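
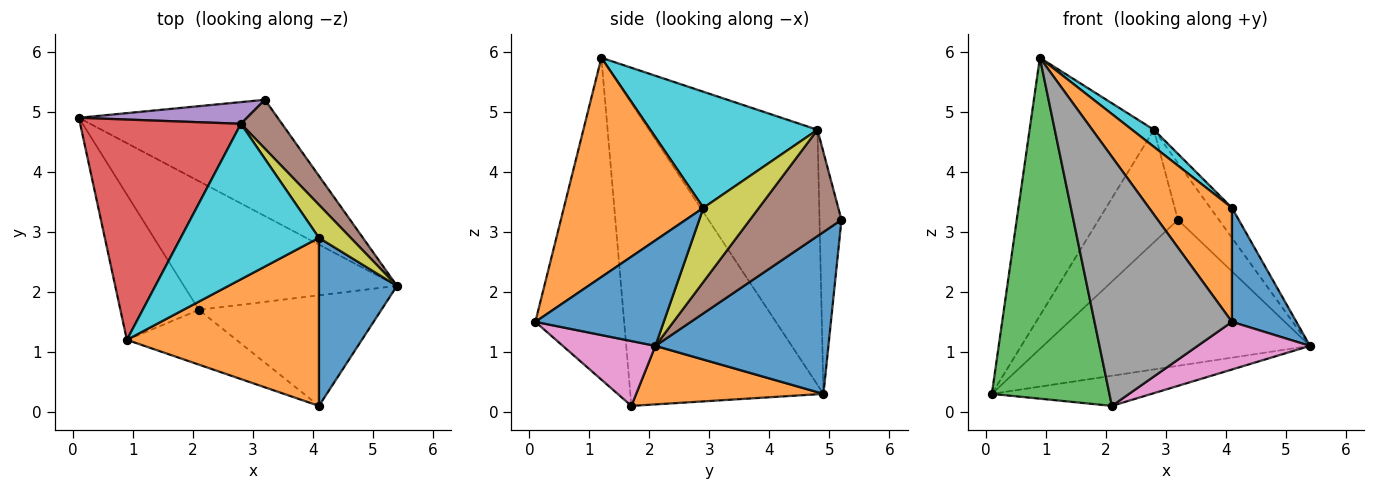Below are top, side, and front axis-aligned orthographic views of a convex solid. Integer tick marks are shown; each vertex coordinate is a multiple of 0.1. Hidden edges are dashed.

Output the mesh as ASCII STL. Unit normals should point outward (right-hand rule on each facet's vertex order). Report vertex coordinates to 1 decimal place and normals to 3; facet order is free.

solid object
 facet normal 0.452 0.698 -0.556
  outer loop
   vertex 3.2 5.2 3.2
   vertex 5.4 2.1 1.1
   vertex 0.1 4.9 0.3
  endloop
 endfacet
 facet normal 0.258 0.220 -0.941
  outer loop
   vertex 2.1 1.7 0.1
   vertex 0.1 4.9 0.3
   vertex 5.4 2.1 1.1
  endloop
 endfacet
 facet normal -0.834 -0.508 -0.216
  outer loop
   vertex 2.1 1.7 0.1
   vertex 0.9 1.2 5.9
   vertex 0.1 4.9 0.3
  endloop
 endfacet
 facet normal -0.718 0.530 0.452
  outer loop
   vertex 2.8 4.8 4.7
   vertex 0.1 4.9 0.3
   vertex 0.9 1.2 5.9
  endloop
 endfacet
 facet normal -0.263 0.947 0.183
  outer loop
   vertex 2.8 4.8 4.7
   vertex 3.2 5.2 3.2
   vertex 0.1 4.9 0.3
  endloop
 endfacet
 facet normal 0.861 0.386 0.332
  outer loop
   vertex 2.8 4.8 4.7
   vertex 5.4 2.1 1.1
   vertex 3.2 5.2 3.2
  endloop
 endfacet
 facet normal 0.310 -0.376 -0.873
  outer loop
   vertex 4.1 0.1 1.5
   vertex 2.1 1.7 0.1
   vertex 5.4 2.1 1.1
  endloop
 endfacet
 facet normal -0.534 -0.826 -0.182
  outer loop
   vertex 4.1 0.1 1.5
   vertex 0.9 1.2 5.9
   vertex 2.1 1.7 0.1
  endloop
 endfacet
 facet normal 0.865 0.338 0.371
  outer loop
   vertex 4.1 2.9 3.4
   vertex 5.4 2.1 1.1
   vertex 2.8 4.8 4.7
  endloop
 endfacet
 facet normal 0.641 -0.084 0.763
  outer loop
   vertex 4.1 2.9 3.4
   vertex 2.8 4.8 4.7
   vertex 0.9 1.2 5.9
  endloop
 endfacet
 facet normal 0.745 -0.374 0.552
  outer loop
   vertex 4.1 2.9 3.4
   vertex 4.1 0.1 1.5
   vertex 5.4 2.1 1.1
  endloop
 endfacet
 facet normal 0.687 -0.408 0.601
  outer loop
   vertex 4.1 2.9 3.4
   vertex 0.9 1.2 5.9
   vertex 4.1 0.1 1.5
  endloop
 endfacet
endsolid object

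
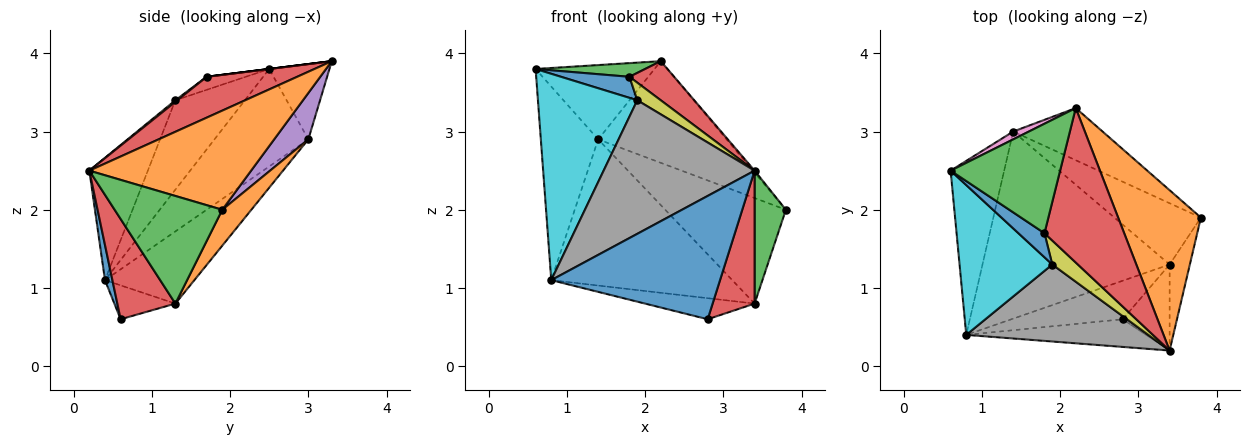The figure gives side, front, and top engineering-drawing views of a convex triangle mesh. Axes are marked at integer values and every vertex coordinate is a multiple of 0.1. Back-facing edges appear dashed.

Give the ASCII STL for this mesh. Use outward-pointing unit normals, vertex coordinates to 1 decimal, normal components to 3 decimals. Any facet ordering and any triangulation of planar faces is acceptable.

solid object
 facet normal 0.043 -0.975 -0.219
  outer loop
   vertex 0.8 0.4 1.1
   vertex 2.8 0.6 0.6
   vertex 3.4 0.2 2.5
  endloop
 endfacet
 facet normal 0.768 0.008 0.641
  outer loop
   vertex 2.2 3.3 3.9
   vertex 3.4 0.2 2.5
   vertex 3.8 1.9 2.0
  endloop
 endfacet
 facet normal 0.000 -0.124 0.992
  outer loop
   vertex 1.8 1.7 3.7
   vertex 2.2 3.3 3.9
   vertex 0.6 2.5 3.8
  endloop
 endfacet
 facet normal 0.445 -0.220 0.868
  outer loop
   vertex 1.8 1.7 3.7
   vertex 3.4 0.2 2.5
   vertex 2.2 3.3 3.9
  endloop
 endfacet
 facet normal 0.230 0.866 -0.444
  outer loop
   vertex 1.4 3.0 2.9
   vertex 2.2 3.3 3.9
   vertex 3.8 1.9 2.0
  endloop
 endfacet
 facet normal -0.773 0.472 -0.424
  outer loop
   vertex 1.4 3.0 2.9
   vertex 0.8 0.4 1.1
   vertex 0.6 2.5 3.8
  endloop
 endfacet
 facet normal -0.450 0.888 0.093
  outer loop
   vertex 1.4 3.0 2.9
   vertex 0.6 2.5 3.8
   vertex 2.2 3.3 3.9
  endloop
 endfacet
 facet normal -0.318 -0.821 0.474
  outer loop
   vertex 1.9 1.3 3.4
   vertex 0.8 0.4 1.1
   vertex 3.4 0.2 2.5
  endloop
 endfacet
 facet normal 0.049 -0.591 0.805
  outer loop
   vertex 1.9 1.3 3.4
   vertex 3.4 0.2 2.5
   vertex 1.8 1.7 3.7
  endloop
 endfacet
 facet normal -0.493 -0.704 0.511
  outer loop
   vertex 1.9 1.3 3.4
   vertex 0.6 2.5 3.8
   vertex 0.8 0.4 1.1
  endloop
 endfacet
 facet normal -0.352 -0.616 0.704
  outer loop
   vertex 1.9 1.3 3.4
   vertex 1.8 1.7 3.7
   vertex 0.6 2.5 3.8
  endloop
 endfacet
 facet normal 0.204 0.847 -0.491
  outer loop
   vertex 3.4 1.3 0.8
   vertex 1.4 3.0 2.9
   vertex 3.8 1.9 2.0
  endloop
 endfacet
 facet normal 0.945 -0.275 -0.178
  outer loop
   vertex 3.4 1.3 0.8
   vertex 3.8 1.9 2.0
   vertex 3.4 0.2 2.5
  endloop
 endfacet
 facet normal 0.758 -0.548 -0.355
  outer loop
   vertex 3.4 1.3 0.8
   vertex 3.4 0.2 2.5
   vertex 2.8 0.6 0.6
  endloop
 endfacet
 facet normal -0.258 0.464 -0.848
  outer loop
   vertex 3.4 1.3 0.8
   vertex 2.8 0.6 0.6
   vertex 0.8 0.4 1.1
  endloop
 endfacet
 facet normal -0.291 0.589 -0.754
  outer loop
   vertex 3.4 1.3 0.8
   vertex 0.8 0.4 1.1
   vertex 1.4 3.0 2.9
  endloop
 endfacet
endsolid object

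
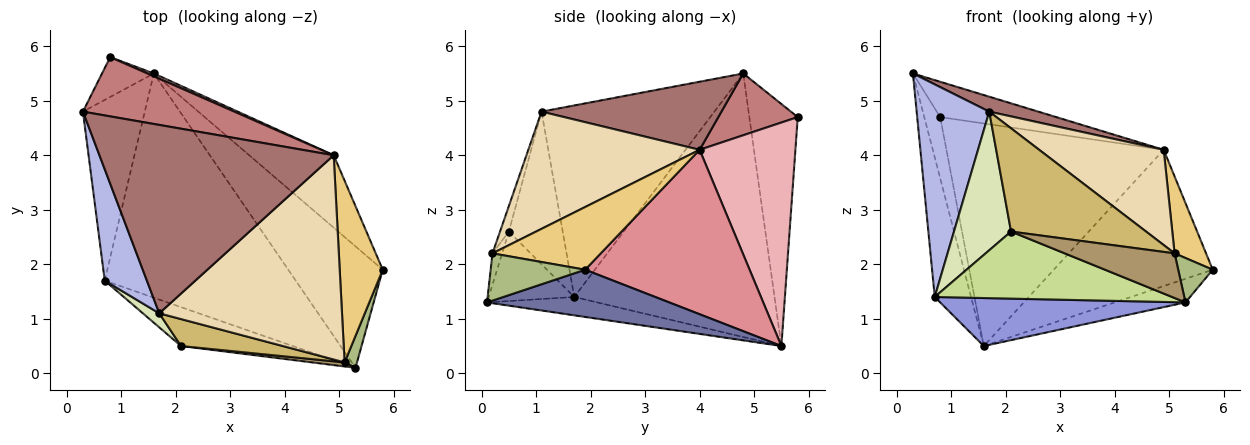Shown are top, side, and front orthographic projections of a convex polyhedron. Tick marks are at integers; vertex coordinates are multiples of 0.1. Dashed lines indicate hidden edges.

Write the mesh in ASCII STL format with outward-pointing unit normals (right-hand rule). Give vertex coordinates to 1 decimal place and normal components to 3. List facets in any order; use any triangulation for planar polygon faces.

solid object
 facet normal 0.441 0.171 -0.881
  outer loop
   vertex 1.6 5.5 0.5
   vertex 5.8 1.9 1.9
   vertex 5.3 0.1 1.3
  endloop
 endfacet
 facet normal -0.959 0.174 -0.225
  outer loop
   vertex 0.7 1.7 1.4
   vertex 0.3 4.8 5.5
   vertex 1.6 5.5 0.5
  endloop
 endfacet
 facet normal -0.094 -0.208 -0.974
  outer loop
   vertex 0.7 1.7 1.4
   vertex 1.6 5.5 0.5
   vertex 5.3 0.1 1.3
  endloop
 endfacet
 facet normal -0.904 -0.380 0.199
  outer loop
   vertex 1.7 1.1 4.8
   vertex 0.3 4.8 5.5
   vertex 0.7 1.7 1.4
  endloop
 endfacet
 facet normal -0.931 0.306 -0.199
  outer loop
   vertex 0.8 5.8 4.7
   vertex 1.6 5.5 0.5
   vertex 0.3 4.8 5.5
  endloop
 endfacet
 facet normal 0.912 -0.333 0.240
  outer loop
   vertex 5.1 0.2 2.2
   vertex 5.3 0.1 1.3
   vertex 5.8 1.9 1.9
  endloop
 endfacet
 facet normal -0.298 -0.826 -0.479
  outer loop
   vertex 2.1 0.5 2.6
   vertex 0.7 1.7 1.4
   vertex 5.3 0.1 1.3
  endloop
 endfacet
 facet normal -0.685 -0.725 0.073
  outer loop
   vertex 2.1 0.5 2.6
   vertex 1.7 1.1 4.8
   vertex 0.7 1.7 1.4
  endloop
 endfacet
 facet normal -0.087 -0.992 0.091
  outer loop
   vertex 2.1 0.5 2.6
   vertex 5.3 0.1 1.3
   vertex 5.1 0.2 2.2
  endloop
 endfacet
 facet normal -0.063 -0.966 0.252
  outer loop
   vertex 2.1 0.5 2.6
   vertex 5.1 0.2 2.2
   vertex 1.7 1.1 4.8
  endloop
 endfacet
 facet normal 0.802 -0.233 0.550
  outer loop
   vertex 4.9 4.0 4.1
   vertex 5.1 0.2 2.2
   vertex 5.8 1.9 1.9
  endloop
 endfacet
 facet normal 0.503 -0.365 0.784
  outer loop
   vertex 4.9 4.0 4.1
   vertex 1.7 1.1 4.8
   vertex 5.1 0.2 2.2
  endloop
 endfacet
 facet normal 0.278 -0.076 0.958
  outer loop
   vertex 4.9 4.0 4.1
   vertex 0.3 4.8 5.5
   vertex 1.7 1.1 4.8
  endloop
 endfacet
 facet normal 0.331 0.483 0.811
  outer loop
   vertex 4.9 4.0 4.1
   vertex 0.8 5.8 4.7
   vertex 0.3 4.8 5.5
  endloop
 endfacet
 facet normal 0.674 0.652 -0.347
  outer loop
   vertex 4.9 4.0 4.1
   vertex 5.8 1.9 1.9
   vertex 1.6 5.5 0.5
  endloop
 endfacet
 facet normal 0.403 0.915 0.011
  outer loop
   vertex 4.9 4.0 4.1
   vertex 1.6 5.5 0.5
   vertex 0.8 5.8 4.7
  endloop
 endfacet
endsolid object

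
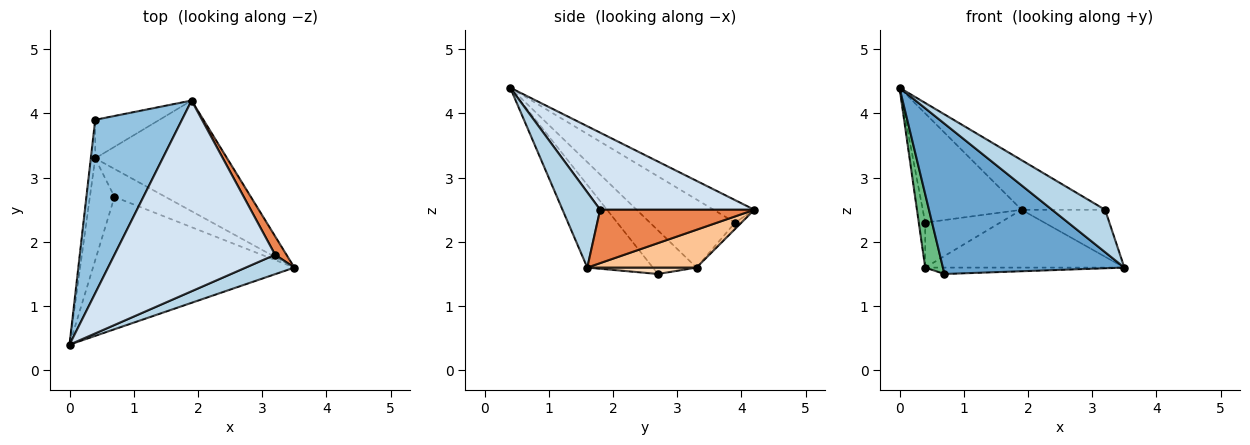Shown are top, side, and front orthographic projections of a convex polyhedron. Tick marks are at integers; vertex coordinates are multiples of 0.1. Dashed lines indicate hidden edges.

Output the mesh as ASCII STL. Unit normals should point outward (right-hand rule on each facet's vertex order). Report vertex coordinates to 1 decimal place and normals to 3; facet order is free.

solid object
 facet normal -0.262 -0.724 -0.638
  outer loop
   vertex 0.7 2.7 1.5
   vertex 3.5 1.6 1.6
   vertex 0.0 0.4 4.4
  endloop
 endfacet
 facet normal -0.214 0.520 0.827
  outer loop
   vertex 0.4 3.9 2.3
   vertex 0.0 0.4 4.4
   vertex 1.9 4.2 2.5
  endloop
 endfacet
 facet normal 0.542 -0.764 0.350
  outer loop
   vertex 3.2 1.8 2.5
   vertex 0.0 0.4 4.4
   vertex 3.5 1.6 1.6
  endloop
 endfacet
 facet normal 0.421 0.228 0.878
  outer loop
   vertex 3.2 1.8 2.5
   vertex 1.9 4.2 2.5
   vertex 0.0 0.4 4.4
  endloop
 endfacet
 facet normal 0.864 0.468 0.184
  outer loop
   vertex 3.2 1.8 2.5
   vertex 3.5 1.6 1.6
   vertex 1.9 4.2 2.5
  endloop
 endfacet
 facet normal -0.065 0.758 -0.649
  outer loop
   vertex 0.4 3.3 1.6
   vertex 0.4 3.9 2.3
   vertex 1.9 4.2 2.5
  endloop
 endfacet
 facet normal 0.246 0.449 -0.859
  outer loop
   vertex 0.4 3.3 1.6
   vertex 1.9 4.2 2.5
   vertex 3.5 1.6 1.6
  endloop
 endfacet
 facet normal 0.122 0.222 -0.967
  outer loop
   vertex 0.4 3.3 1.6
   vertex 3.5 1.6 1.6
   vertex 0.7 2.7 1.5
  endloop
 endfacet
 facet normal -0.821 -0.334 -0.463
  outer loop
   vertex 0.4 3.3 1.6
   vertex 0.7 2.7 1.5
   vertex 0.0 0.4 4.4
  endloop
 endfacet
 facet normal -0.995 0.075 -0.064
  outer loop
   vertex 0.4 3.3 1.6
   vertex 0.0 0.4 4.4
   vertex 0.4 3.9 2.3
  endloop
 endfacet
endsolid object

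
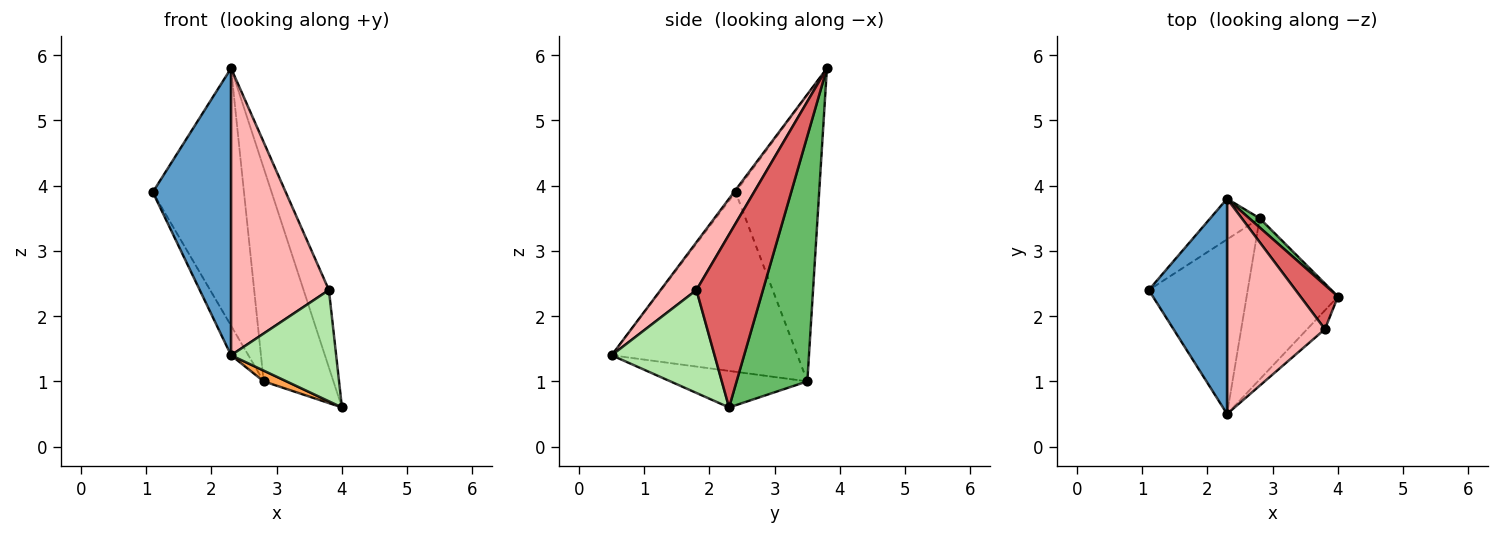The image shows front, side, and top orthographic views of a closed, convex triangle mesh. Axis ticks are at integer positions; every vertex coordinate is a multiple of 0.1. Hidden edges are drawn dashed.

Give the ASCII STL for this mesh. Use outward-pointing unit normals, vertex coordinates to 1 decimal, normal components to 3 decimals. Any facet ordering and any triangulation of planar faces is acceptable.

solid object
 facet normal -0.017 -0.800 0.600
  outer loop
   vertex 2.3 3.8 5.8
   vertex 1.1 2.4 3.9
   vertex 2.3 0.5 1.4
  endloop
 endfacet
 facet normal -0.873 0.081 -0.481
  outer loop
   vertex 2.8 3.5 1.0
   vertex 2.3 0.5 1.4
   vertex 1.1 2.4 3.9
  endloop
 endfacet
 facet normal -0.371 -0.062 -0.927
  outer loop
   vertex 2.8 3.5 1.0
   vertex 4.0 2.3 0.6
   vertex 2.3 0.5 1.4
  endloop
 endfacet
 facet normal -0.671 0.732 -0.116
  outer loop
   vertex 2.8 3.5 1.0
   vertex 1.1 2.4 3.9
   vertex 2.3 3.8 5.8
  endloop
 endfacet
 facet normal 0.712 0.702 0.030
  outer loop
   vertex 2.8 3.5 1.0
   vertex 2.3 3.8 5.8
   vertex 4.0 2.3 0.6
  endloop
 endfacet
 facet normal 0.695 -0.709 -0.120
  outer loop
   vertex 3.8 1.8 2.4
   vertex 2.3 0.5 1.4
   vertex 4.0 2.3 0.6
  endloop
 endfacet
 facet normal 0.916 0.349 0.199
  outer loop
   vertex 3.8 1.8 2.4
   vertex 4.0 2.3 0.6
   vertex 2.3 3.8 5.8
  endloop
 endfacet
 facet normal 0.281 -0.768 0.576
  outer loop
   vertex 3.8 1.8 2.4
   vertex 2.3 3.8 5.8
   vertex 2.3 0.5 1.4
  endloop
 endfacet
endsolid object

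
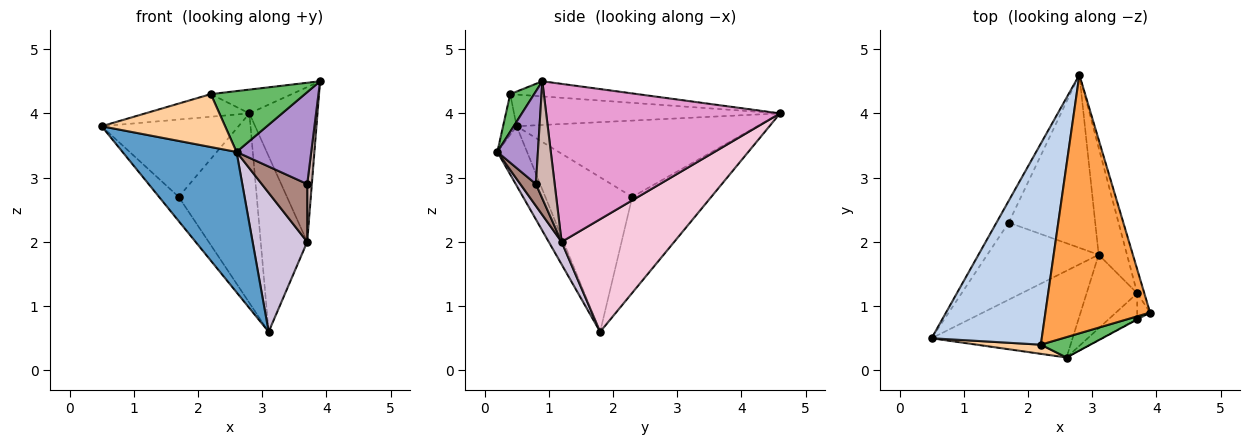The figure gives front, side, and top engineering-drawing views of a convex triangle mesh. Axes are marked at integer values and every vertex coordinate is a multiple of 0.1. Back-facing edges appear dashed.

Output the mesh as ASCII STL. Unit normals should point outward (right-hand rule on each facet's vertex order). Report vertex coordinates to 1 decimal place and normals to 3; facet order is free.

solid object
 facet normal -0.216 -0.831 -0.513
  outer loop
   vertex 2.6 0.2 3.4
   vertex 0.5 0.5 3.8
   vertex 3.1 1.8 0.6
  endloop
 endfacet
 facet normal -0.275 0.107 0.956
  outer loop
   vertex 2.2 0.4 4.3
   vertex 2.8 4.6 4.0
   vertex 0.5 0.5 3.8
  endloop
 endfacet
 facet normal -0.143 0.091 0.986
  outer loop
   vertex 2.2 0.4 4.3
   vertex 3.9 0.9 4.5
   vertex 2.8 4.6 4.0
  endloop
 endfacet
 facet normal -0.108 -0.980 0.170
  outer loop
   vertex 2.2 0.4 4.3
   vertex 0.5 0.5 3.8
   vertex 2.6 0.2 3.4
  endloop
 endfacet
 facet normal 0.235 -0.922 0.309
  outer loop
   vertex 2.2 0.4 4.3
   vertex 2.6 0.2 3.4
   vertex 3.9 0.9 4.5
  endloop
 endfacet
 facet normal -0.861 0.490 -0.138
  outer loop
   vertex 1.7 2.3 2.7
   vertex 0.5 0.5 3.8
   vertex 2.8 4.6 4.0
  endloop
 endfacet
 facet normal -0.798 0.181 -0.575
  outer loop
   vertex 1.7 2.3 2.7
   vertex 3.1 1.8 0.6
   vertex 0.5 0.5 3.8
  endloop
 endfacet
 facet normal -0.599 0.592 -0.540
  outer loop
   vertex 1.7 2.3 2.7
   vertex 2.8 4.6 4.0
   vertex 3.1 1.8 0.6
  endloop
 endfacet
 facet normal 0.477 -0.879 -0.005
  outer loop
   vertex 3.7 0.8 2.9
   vertex 3.9 0.9 4.5
   vertex 2.6 0.2 3.4
  endloop
 endfacet
 facet normal 0.204 -0.865 -0.458
  outer loop
   vertex 3.7 1.2 2.0
   vertex 2.6 0.2 3.4
   vertex 3.1 1.8 0.6
  endloop
 endfacet
 facet normal 0.299 -0.872 -0.388
  outer loop
   vertex 3.7 1.2 2.0
   vertex 3.7 0.8 2.9
   vertex 2.6 0.2 3.4
  endloop
 endfacet
 facet normal 0.965 -0.238 -0.106
  outer loop
   vertex 3.7 1.2 2.0
   vertex 3.9 0.9 4.5
   vertex 3.7 0.8 2.9
  endloop
 endfacet
 facet normal 0.959 0.279 -0.043
  outer loop
   vertex 3.7 1.2 2.0
   vertex 2.8 4.6 4.0
   vertex 3.9 0.9 4.5
  endloop
 endfacet
 facet normal 0.900 0.372 -0.227
  outer loop
   vertex 3.7 1.2 2.0
   vertex 3.1 1.8 0.6
   vertex 2.8 4.6 4.0
  endloop
 endfacet
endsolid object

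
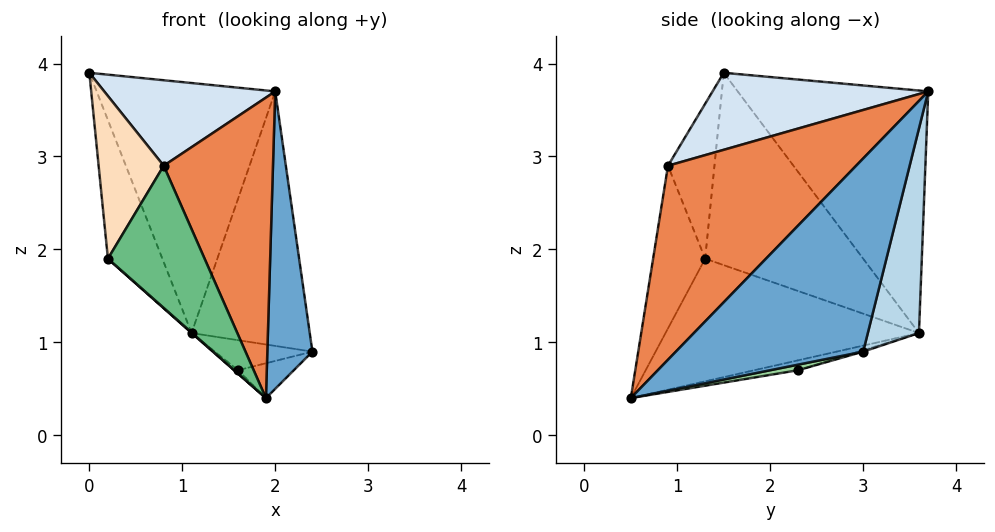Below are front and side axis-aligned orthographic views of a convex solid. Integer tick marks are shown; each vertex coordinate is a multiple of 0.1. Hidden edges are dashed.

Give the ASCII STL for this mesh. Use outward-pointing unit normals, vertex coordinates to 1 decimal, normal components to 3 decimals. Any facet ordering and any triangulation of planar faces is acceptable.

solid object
 facet normal 0.954 -0.229 0.194
  outer loop
   vertex 2.0 3.7 3.7
   vertex 1.9 0.5 0.4
   vertex 2.4 3.0 0.9
  endloop
 endfacet
 facet normal -0.712 0.667 0.221
  outer loop
   vertex 1.1 3.6 1.1
   vertex 0.0 1.5 3.9
   vertex 2.0 3.7 3.7
  endloop
 endfacet
 facet normal 0.391 0.904 -0.170
  outer loop
   vertex 1.1 3.6 1.1
   vertex 2.0 3.7 3.7
   vertex 2.4 3.0 0.9
  endloop
 endfacet
 facet normal 0.554 -0.439 0.707
  outer loop
   vertex 0.8 0.9 2.9
   vertex 2.0 3.7 3.7
   vertex 0.0 1.5 3.9
  endloop
 endfacet
 facet normal 0.785 -0.456 0.419
  outer loop
   vertex 0.8 0.9 2.9
   vertex 1.9 0.5 0.4
   vertex 2.0 3.7 3.7
  endloop
 endfacet
 facet normal -0.938 0.323 -0.126
  outer loop
   vertex 0.2 1.3 1.9
   vertex 0.0 1.5 3.9
   vertex 1.1 3.6 1.1
  endloop
 endfacet
 facet normal -0.662 -0.002 -0.749
  outer loop
   vertex 0.2 1.3 1.9
   vertex 1.1 3.6 1.1
   vertex 1.9 0.5 0.4
  endloop
 endfacet
 facet normal -0.581 -0.814 0.023
  outer loop
   vertex 0.2 1.3 1.9
   vertex 0.8 0.9 2.9
   vertex 0.0 1.5 3.9
  endloop
 endfacet
 facet normal -0.473 -0.878 -0.068
  outer loop
   vertex 0.2 1.3 1.9
   vertex 1.9 0.5 0.4
   vertex 0.8 0.9 2.9
  endloop
 endfacet
 facet normal 0.089 0.178 -0.980
  outer loop
   vertex 1.6 2.3 0.7
   vertex 2.4 3.0 0.9
   vertex 1.9 0.5 0.4
  endloop
 endfacet
 facet normal -0.014 0.289 -0.957
  outer loop
   vertex 1.6 2.3 0.7
   vertex 1.1 3.6 1.1
   vertex 2.4 3.0 0.9
  endloop
 endfacet
 facet normal -0.543 0.049 -0.839
  outer loop
   vertex 1.6 2.3 0.7
   vertex 1.9 0.5 0.4
   vertex 1.1 3.6 1.1
  endloop
 endfacet
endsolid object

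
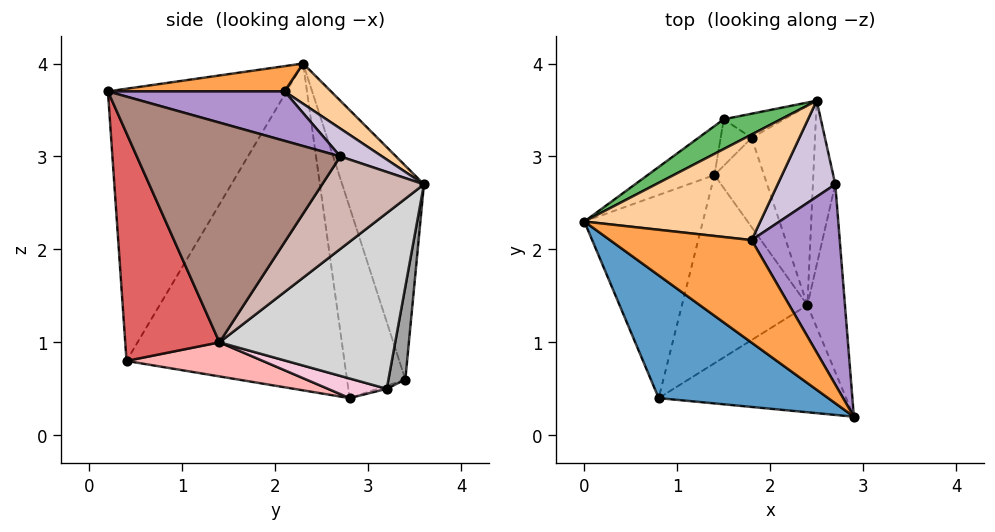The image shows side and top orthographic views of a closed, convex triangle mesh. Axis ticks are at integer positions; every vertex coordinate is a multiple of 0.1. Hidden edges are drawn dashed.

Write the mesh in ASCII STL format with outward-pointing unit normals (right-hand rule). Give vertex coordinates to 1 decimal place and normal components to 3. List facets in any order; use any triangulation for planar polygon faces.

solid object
 facet normal -0.531 -0.780 0.331
  outer loop
   vertex 0.8 0.4 0.8
   vertex 2.9 0.2 3.7
   vertex 0.0 2.3 4.0
  endloop
 endfacet
 facet normal -0.926 0.175 -0.336
  outer loop
   vertex 0.8 0.4 0.8
   vertex 0.0 2.3 4.0
   vertex 1.4 2.8 0.4
  endloop
 endfacet
 facet normal 0.174 0.101 0.979
  outer loop
   vertex 1.8 2.1 3.7
   vertex 0.0 2.3 4.0
   vertex 2.9 0.2 3.7
  endloop
 endfacet
 facet normal 0.196 0.479 0.856
  outer loop
   vertex 1.8 2.1 3.7
   vertex 2.5 3.6 2.7
   vertex 0.0 2.3 4.0
  endloop
 endfacet
 facet normal -0.413 0.904 0.110
  outer loop
   vertex 1.5 3.4 0.6
   vertex 0.0 2.3 4.0
   vertex 2.5 3.6 2.7
  endloop
 endfacet
 facet normal -0.912 0.258 -0.319
  outer loop
   vertex 1.5 3.4 0.6
   vertex 1.4 2.8 0.4
   vertex 0.0 2.3 4.0
  endloop
 endfacet
 facet normal 0.517 -0.742 -0.426
  outer loop
   vertex 2.4 1.4 1.0
   vertex 2.9 0.2 3.7
   vertex 0.8 0.4 0.8
  endloop
 endfacet
 facet normal 0.256 -0.221 -0.941
  outer loop
   vertex 2.4 1.4 1.0
   vertex 0.8 0.4 0.8
   vertex 1.4 2.8 0.4
  endloop
 endfacet
 facet normal 0.471 0.273 0.839
  outer loop
   vertex 2.7 2.7 3.0
   vertex 1.8 2.1 3.7
   vertex 2.9 0.2 3.7
  endloop
 endfacet
 facet normal 0.405 0.369 0.837
  outer loop
   vertex 2.7 2.7 3.0
   vertex 2.5 3.6 2.7
   vertex 1.8 2.1 3.7
  endloop
 endfacet
 facet normal 0.985 0.032 -0.168
  outer loop
   vertex 2.7 2.7 3.0
   vertex 2.9 0.2 3.7
   vertex 2.4 1.4 1.0
  endloop
 endfacet
 facet normal 0.963 0.136 -0.233
  outer loop
   vertex 2.7 2.7 3.0
   vertex 2.4 1.4 1.0
   vertex 2.5 3.6 2.7
  endloop
 endfacet
 facet normal -0.094 0.329 -0.940
  outer loop
   vertex 1.8 3.2 0.5
   vertex 1.4 2.8 0.4
   vertex 1.5 3.4 0.6
  endloop
 endfacet
 facet normal 0.365 -0.134 -0.921
  outer loop
   vertex 1.8 3.2 0.5
   vertex 2.4 1.4 1.0
   vertex 1.4 2.8 0.4
  endloop
 endfacet
 facet normal 0.459 0.837 -0.298
  outer loop
   vertex 1.8 3.2 0.5
   vertex 1.5 3.4 0.6
   vertex 2.5 3.6 2.7
  endloop
 endfacet
 facet normal 0.919 0.214 -0.331
  outer loop
   vertex 1.8 3.2 0.5
   vertex 2.5 3.6 2.7
   vertex 2.4 1.4 1.0
  endloop
 endfacet
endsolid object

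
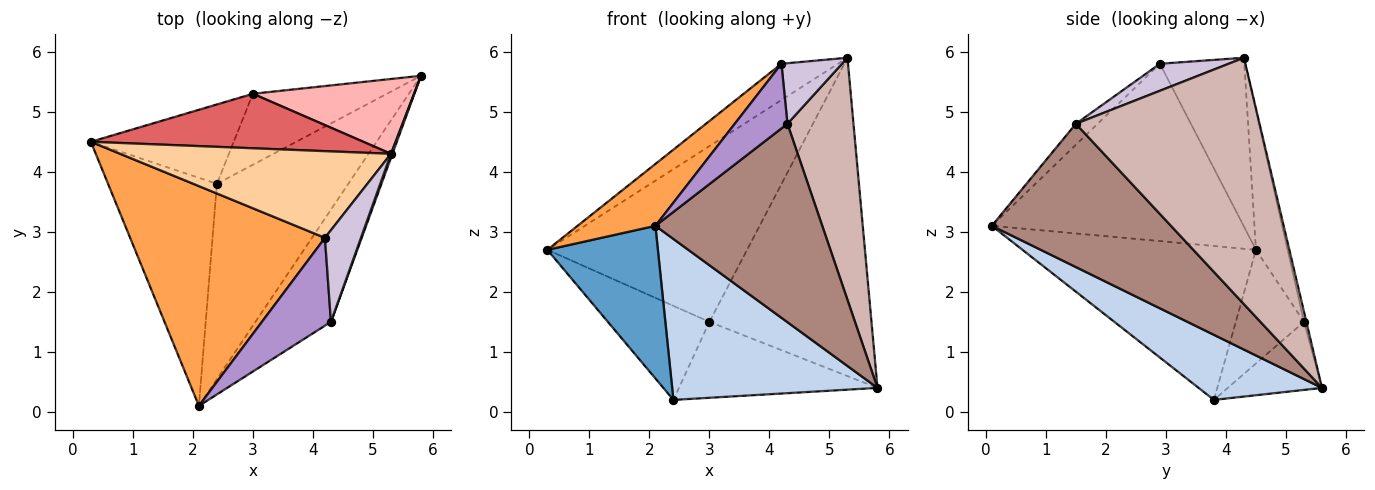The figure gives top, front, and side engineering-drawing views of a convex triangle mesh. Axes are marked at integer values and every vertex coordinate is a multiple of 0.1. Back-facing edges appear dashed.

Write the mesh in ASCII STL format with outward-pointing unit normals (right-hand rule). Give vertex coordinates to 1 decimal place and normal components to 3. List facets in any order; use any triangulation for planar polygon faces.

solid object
 facet normal -0.761 -0.360 -0.539
  outer loop
   vertex 2.4 3.8 0.2
   vertex 2.1 0.1 3.1
   vertex 0.3 4.5 2.7
  endloop
 endfacet
 facet normal 0.357 -0.594 -0.721
  outer loop
   vertex 2.4 3.8 0.2
   vertex 5.8 5.6 0.4
   vertex 2.1 0.1 3.1
  endloop
 endfacet
 facet normal -0.659 -0.204 0.724
  outer loop
   vertex 4.2 2.9 5.8
   vertex 0.3 4.5 2.7
   vertex 2.1 0.1 3.1
  endloop
 endfacet
 facet normal -0.498 0.335 0.800
  outer loop
   vertex 4.2 2.9 5.8
   vertex 5.3 4.3 5.9
   vertex 0.3 4.5 2.7
  endloop
 endfacet
 facet normal -0.457 0.680 -0.574
  outer loop
   vertex 3.0 5.3 1.5
   vertex 2.4 3.8 0.2
   vertex 0.3 4.5 2.7
  endloop
 endfacet
 facet normal -0.327 0.690 -0.645
  outer loop
   vertex 3.0 5.3 1.5
   vertex 5.8 5.6 0.4
   vertex 2.4 3.8 0.2
  endloop
 endfacet
 facet normal -0.150 0.944 0.293
  outer loop
   vertex 3.0 5.3 1.5
   vertex 0.3 4.5 2.7
   vertex 5.3 4.3 5.9
  endloop
 endfacet
 facet normal -0.014 0.973 0.229
  outer loop
   vertex 3.0 5.3 1.5
   vertex 5.3 4.3 5.9
   vertex 5.8 5.6 0.4
  endloop
 endfacet
 facet normal -0.238 -0.576 0.782
  outer loop
   vertex 4.3 1.5 4.8
   vertex 4.2 2.9 5.8
   vertex 2.1 0.1 3.1
  endloop
 endfacet
 facet normal 0.530 -0.467 0.707
  outer loop
   vertex 4.3 1.5 4.8
   vertex 5.3 4.3 5.9
   vertex 4.2 2.9 5.8
  endloop
 endfacet
 facet normal 0.683 -0.636 -0.360
  outer loop
   vertex 4.3 1.5 4.8
   vertex 2.1 0.1 3.1
   vertex 5.8 5.6 0.4
  endloop
 endfacet
 facet normal 0.941 -0.338 0.006
  outer loop
   vertex 4.3 1.5 4.8
   vertex 5.8 5.6 0.4
   vertex 5.3 4.3 5.9
  endloop
 endfacet
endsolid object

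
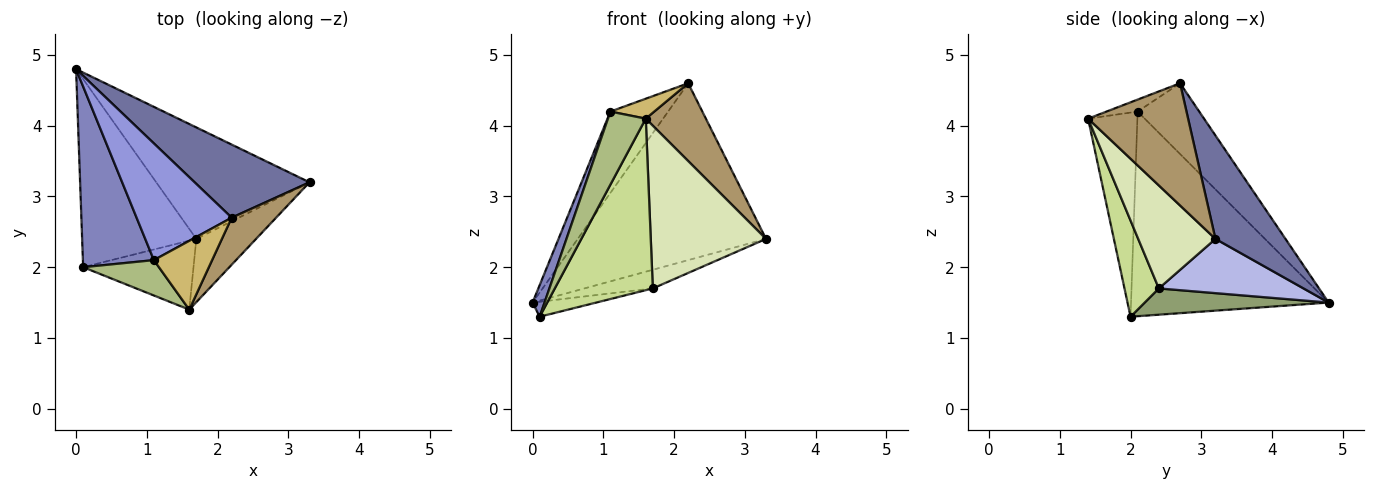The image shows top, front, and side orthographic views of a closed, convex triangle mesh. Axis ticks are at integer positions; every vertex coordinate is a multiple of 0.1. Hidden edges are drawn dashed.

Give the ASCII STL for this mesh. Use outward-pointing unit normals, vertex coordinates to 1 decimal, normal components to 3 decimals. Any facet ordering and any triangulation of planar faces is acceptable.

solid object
 facet normal 0.325 0.874 0.361
  outer loop
   vertex 2.2 2.7 4.6
   vertex 3.3 3.2 2.4
   vertex 0.0 4.8 1.5
  endloop
 endfacet
 facet normal -0.943 -0.057 0.327
  outer loop
   vertex 1.1 2.1 4.2
   vertex 0.0 4.8 1.5
   vertex 0.1 2.0 1.3
  endloop
 endfacet
 facet normal -0.521 0.488 0.700
  outer loop
   vertex 1.1 2.1 4.2
   vertex 2.2 2.7 4.6
   vertex 0.0 4.8 1.5
  endloop
 endfacet
 facet normal 0.330 0.156 -0.931
  outer loop
   vertex 1.7 2.4 1.7
   vertex 0.0 4.8 1.5
   vertex 3.3 3.2 2.4
  endloop
 endfacet
 facet normal 0.224 0.077 -0.972
  outer loop
   vertex 1.7 2.4 1.7
   vertex 0.1 2.0 1.3
   vertex 0.0 4.8 1.5
  endloop
 endfacet
 facet normal -0.761 -0.584 0.283
  outer loop
   vertex 1.6 1.4 4.1
   vertex 1.1 2.1 4.2
   vertex 0.1 2.0 1.3
  endloop
 endfacet
 facet normal 0.309 -0.882 -0.355
  outer loop
   vertex 1.6 1.4 4.1
   vertex 0.1 2.0 1.3
   vertex 1.7 2.4 1.7
  endloop
 endfacet
 facet normal 0.530 -0.791 -0.307
  outer loop
   vertex 1.6 1.4 4.1
   vertex 1.7 2.4 1.7
   vertex 3.3 3.2 2.4
  endloop
 endfacet
 facet normal 0.818 -0.492 0.297
  outer loop
   vertex 1.6 1.4 4.1
   vertex 3.3 3.2 2.4
   vertex 2.2 2.7 4.6
  endloop
 endfacet
 facet normal -0.194 -0.273 0.942
  outer loop
   vertex 1.6 1.4 4.1
   vertex 2.2 2.7 4.6
   vertex 1.1 2.1 4.2
  endloop
 endfacet
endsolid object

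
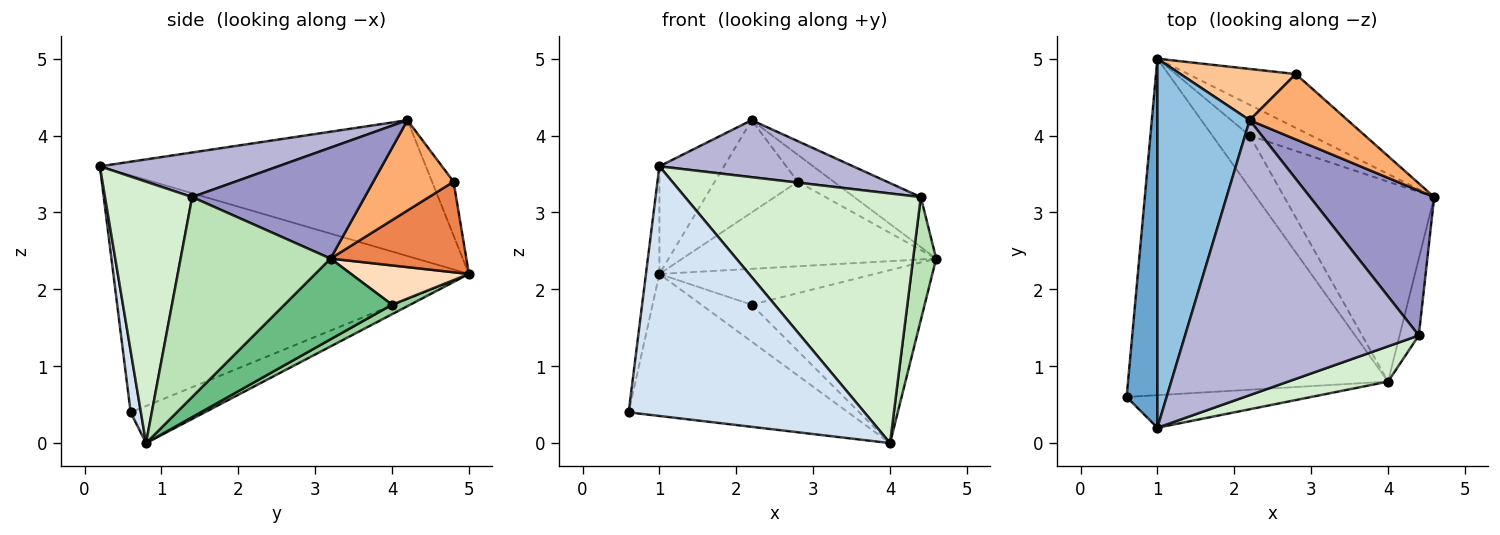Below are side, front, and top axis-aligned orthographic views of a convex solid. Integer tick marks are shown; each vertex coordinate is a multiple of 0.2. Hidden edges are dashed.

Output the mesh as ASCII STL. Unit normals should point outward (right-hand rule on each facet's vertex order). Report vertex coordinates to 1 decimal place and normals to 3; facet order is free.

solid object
 facet normal -0.991 0.037 0.129
  outer loop
   vertex 1.0 0.2 3.6
   vertex 1.0 5.0 2.2
   vertex 0.6 0.6 0.4
  endloop
 endfacet
 facet normal -0.816 0.162 0.554
  outer loop
   vertex 2.2 4.2 4.2
   vertex 1.0 5.0 2.2
   vertex 1.0 0.2 3.6
  endloop
 endfacet
 facet normal -0.130 0.386 -0.913
  outer loop
   vertex 4.0 0.8 0.0
   vertex 0.6 0.6 0.4
   vertex 1.0 5.0 2.2
  endloop
 endfacet
 facet normal 0.043 -0.991 -0.129
  outer loop
   vertex 4.0 0.8 0.0
   vertex 1.0 0.2 3.6
   vertex 0.6 0.6 0.4
  endloop
 endfacet
 facet normal 0.412 0.769 -0.489
  outer loop
   vertex 2.8 4.8 3.4
   vertex 4.6 3.2 2.4
   vertex 1.0 5.0 2.2
  endloop
 endfacet
 facet normal 0.649 0.290 0.704
  outer loop
   vertex 2.8 4.8 3.4
   vertex 2.2 4.2 4.2
   vertex 4.6 3.2 2.4
  endloop
 endfacet
 facet normal -0.221 0.853 0.474
  outer loop
   vertex 2.8 4.8 3.4
   vertex 1.0 5.0 2.2
   vertex 2.2 4.2 4.2
  endloop
 endfacet
 facet normal 0.384 0.701 -0.601
  outer loop
   vertex 2.2 4.0 1.8
   vertex 1.0 5.0 2.2
   vertex 4.6 3.2 2.4
  endloop
 endfacet
 facet normal 0.377 0.606 -0.700
  outer loop
   vertex 2.2 4.0 1.8
   vertex 4.6 3.2 2.4
   vertex 4.0 0.8 0.0
  endloop
 endfacet
 facet normal 0.204 0.565 -0.800
  outer loop
   vertex 2.2 4.0 1.8
   vertex 4.0 0.8 0.0
   vertex 1.0 5.0 2.2
  endloop
 endfacet
 facet normal 0.984 -0.151 -0.095
  outer loop
   vertex 4.4 1.4 3.2
   vertex 4.0 0.8 0.0
   vertex 4.6 3.2 2.4
  endloop
 endfacet
 facet normal 0.344 -0.930 0.131
  outer loop
   vertex 4.4 1.4 3.2
   vertex 1.0 0.2 3.6
   vertex 4.0 0.8 0.0
  endloop
 endfacet
 facet normal 0.645 0.249 0.722
  outer loop
   vertex 4.4 1.4 3.2
   vertex 4.6 3.2 2.4
   vertex 2.2 4.2 4.2
  endloop
 endfacet
 facet normal 0.184 -0.199 0.963
  outer loop
   vertex 4.4 1.4 3.2
   vertex 2.2 4.2 4.2
   vertex 1.0 0.2 3.6
  endloop
 endfacet
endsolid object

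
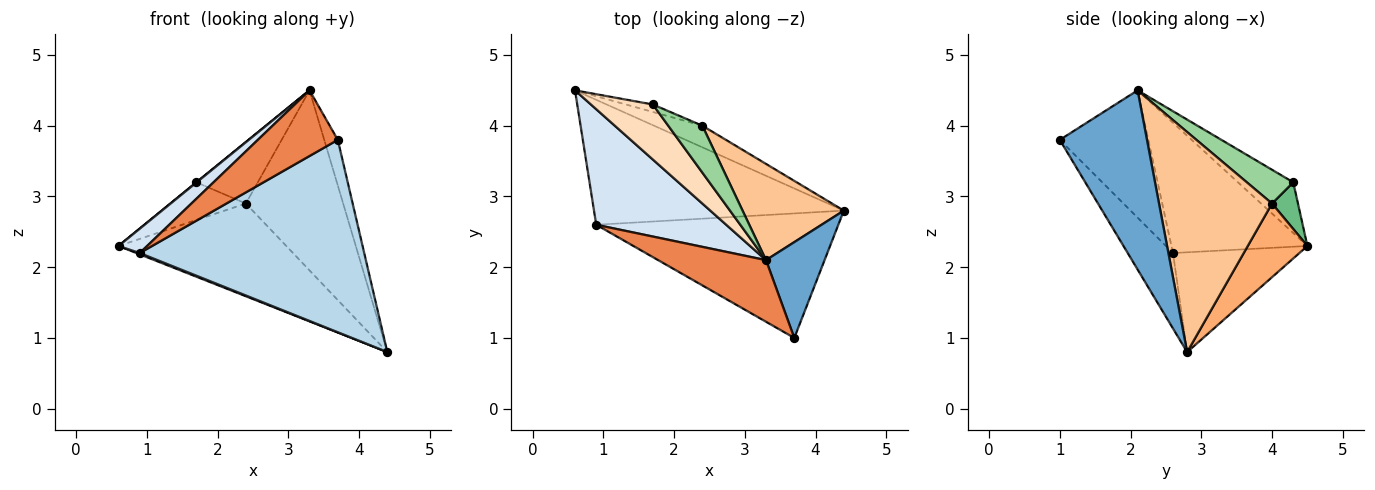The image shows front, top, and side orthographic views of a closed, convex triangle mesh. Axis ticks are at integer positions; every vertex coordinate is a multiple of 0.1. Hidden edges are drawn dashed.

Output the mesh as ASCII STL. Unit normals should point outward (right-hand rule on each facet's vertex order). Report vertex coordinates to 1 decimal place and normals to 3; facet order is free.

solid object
 facet normal 0.940 0.146 0.307
  outer loop
   vertex 3.3 2.1 4.5
   vertex 3.7 1.0 3.8
   vertex 4.4 2.8 0.8
  endloop
 endfacet
 facet normal -0.371 -0.010 -0.929
  outer loop
   vertex 0.9 2.6 2.2
   vertex 0.6 4.5 2.3
   vertex 4.4 2.8 0.8
  endloop
 endfacet
 facet normal -0.167 -0.828 -0.536
  outer loop
   vertex 0.9 2.6 2.2
   vertex 4.4 2.8 0.8
   vertex 3.7 1.0 3.8
  endloop
 endfacet
 facet normal -0.700 -0.147 0.699
  outer loop
   vertex 0.9 2.6 2.2
   vertex 3.3 2.1 4.5
   vertex 0.6 4.5 2.3
  endloop
 endfacet
 facet normal -0.628 -0.567 0.532
  outer loop
   vertex 0.9 2.6 2.2
   vertex 3.7 1.0 3.8
   vertex 3.3 2.1 4.5
  endloop
 endfacet
 facet normal 0.327 0.920 -0.214
  outer loop
   vertex 2.4 4.0 2.9
   vertex 4.4 2.8 0.8
   vertex 0.6 4.5 2.3
  endloop
 endfacet
 facet normal 0.715 0.616 0.329
  outer loop
   vertex 2.4 4.0 2.9
   vertex 3.3 2.1 4.5
   vertex 4.4 2.8 0.8
  endloop
 endfacet
 facet normal -0.634 -0.004 0.774
  outer loop
   vertex 1.7 4.3 3.2
   vertex 0.6 4.5 2.3
   vertex 3.3 2.1 4.5
  endloop
 endfacet
 facet normal 0.320 0.930 -0.184
  outer loop
   vertex 1.7 4.3 3.2
   vertex 2.4 4.0 2.9
   vertex 0.6 4.5 2.3
  endloop
 endfacet
 facet normal 0.515 0.682 0.520
  outer loop
   vertex 1.7 4.3 3.2
   vertex 3.3 2.1 4.5
   vertex 2.4 4.0 2.9
  endloop
 endfacet
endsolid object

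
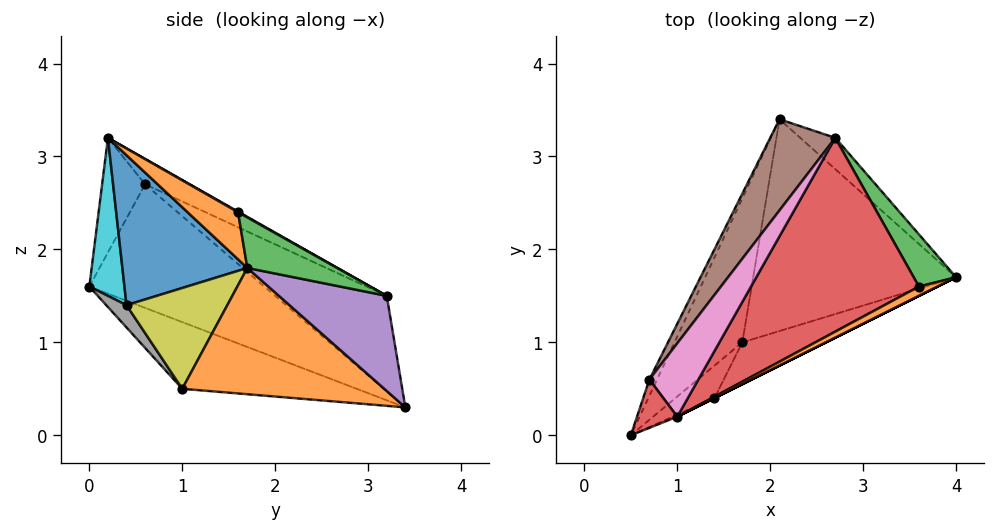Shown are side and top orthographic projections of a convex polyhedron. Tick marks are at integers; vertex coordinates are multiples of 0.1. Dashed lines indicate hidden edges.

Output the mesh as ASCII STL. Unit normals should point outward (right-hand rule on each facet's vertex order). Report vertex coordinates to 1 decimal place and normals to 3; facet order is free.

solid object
 facet normal -0.700 0.057 -0.712
  outer loop
   vertex 1.7 1.0 0.5
   vertex 0.5 0.0 1.6
   vertex 2.1 3.4 0.3
  endloop
 endfacet
 facet normal 0.522 -0.157 -0.839
  outer loop
   vertex 1.7 1.0 0.5
   vertex 2.1 3.4 0.3
   vertex 4.0 1.7 1.8
  endloop
 endfacet
 facet normal -0.912 0.407 -0.056
  outer loop
   vertex 0.7 0.6 2.7
   vertex 2.1 3.4 0.3
   vertex 0.5 0.0 1.6
  endloop
 endfacet
 facet normal -0.905 -0.281 0.318
  outer loop
   vertex 0.7 0.6 2.7
   vertex 0.5 0.0 1.6
   vertex 1.0 0.2 3.2
  endloop
 endfacet
 facet normal 0.753 0.597 -0.277
  outer loop
   vertex 2.7 3.2 1.5
   vertex 4.0 1.7 1.8
   vertex 2.1 3.4 0.3
  endloop
 endfacet
 facet normal -0.616 0.667 0.419
  outer loop
   vertex 2.7 3.2 1.5
   vertex 2.1 3.4 0.3
   vertex 0.7 0.6 2.7
  endloop
 endfacet
 facet normal -0.366 0.607 0.705
  outer loop
   vertex 2.7 3.2 1.5
   vertex 0.7 0.6 2.7
   vertex 1.0 0.2 3.2
  endloop
 endfacet
 facet normal 0.269 -0.840 -0.471
  outer loop
   vertex 1.4 0.4 1.4
   vertex 0.5 0.0 1.6
   vertex 1.7 1.0 0.5
  endloop
 endfacet
 facet normal 0.460 -0.802 -0.381
  outer loop
   vertex 1.4 0.4 1.4
   vertex 1.7 1.0 0.5
   vertex 4.0 1.7 1.8
  endloop
 endfacet
 facet normal 0.404 -0.915 -0.012
  outer loop
   vertex 1.4 0.4 1.4
   vertex 1.0 0.2 3.2
   vertex 0.5 0.0 1.6
  endloop
 endfacet
 facet normal 0.447 -0.894 0.000
  outer loop
   vertex 1.4 0.4 1.4
   vertex 4.0 1.7 1.8
   vertex 1.0 0.2 3.2
  endloop
 endfacet
 facet normal 0.512 -0.835 0.202
  outer loop
   vertex 3.6 1.6 2.4
   vertex 1.0 0.2 3.2
   vertex 4.0 1.7 1.8
  endloop
 endfacet
 facet normal 0.600 0.621 0.504
  outer loop
   vertex 3.6 1.6 2.4
   vertex 4.0 1.7 1.8
   vertex 2.7 3.2 1.5
  endloop
 endfacet
 facet normal 0.003 0.492 0.871
  outer loop
   vertex 3.6 1.6 2.4
   vertex 2.7 3.2 1.5
   vertex 1.0 0.2 3.2
  endloop
 endfacet
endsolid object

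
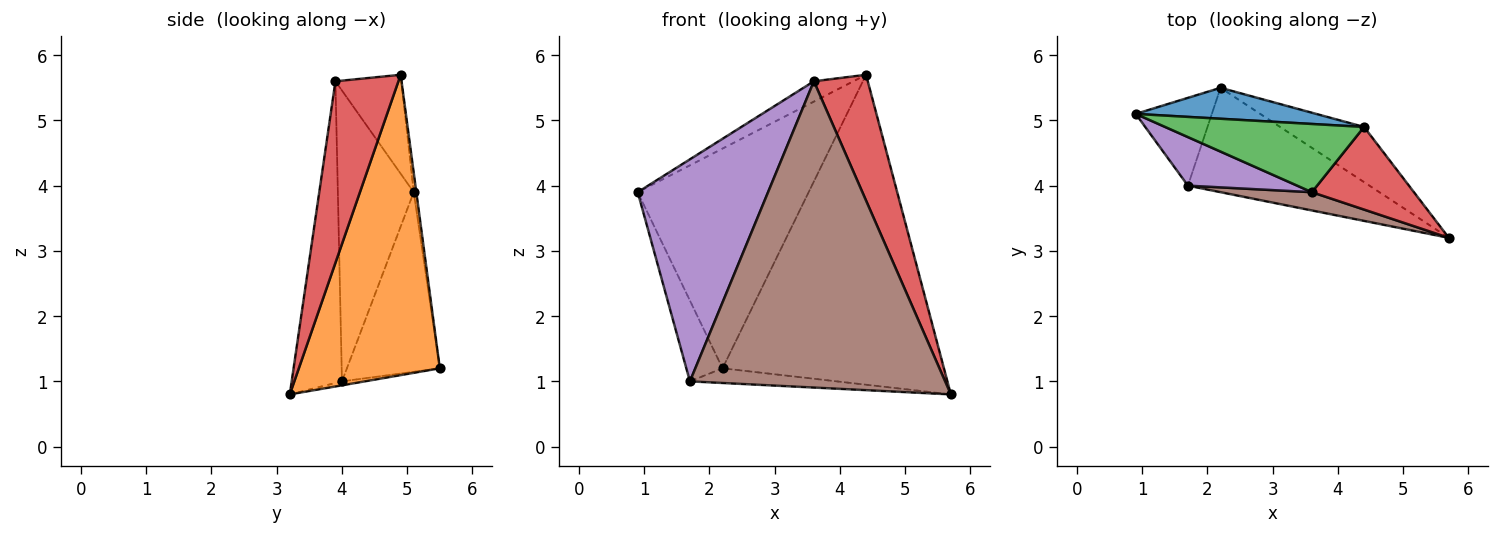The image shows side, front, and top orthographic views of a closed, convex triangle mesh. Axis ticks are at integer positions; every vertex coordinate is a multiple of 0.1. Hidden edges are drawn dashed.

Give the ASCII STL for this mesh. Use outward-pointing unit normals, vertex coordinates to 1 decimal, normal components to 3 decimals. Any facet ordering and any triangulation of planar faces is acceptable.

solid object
 facet normal -0.015 0.990 0.139
  outer loop
   vertex 2.2 5.5 1.2
   vertex 0.9 5.1 3.9
   vertex 4.4 4.9 5.7
  endloop
 endfacet
 facet normal 0.531 0.834 -0.148
  outer loop
   vertex 2.2 5.5 1.2
   vertex 4.4 4.9 5.7
   vertex 5.7 3.2 0.8
  endloop
 endfacet
 facet normal -0.430 0.258 0.865
  outer loop
   vertex 3.6 3.9 5.6
   vertex 4.4 4.9 5.7
   vertex 0.9 5.1 3.9
  endloop
 endfacet
 facet normal 0.699 -0.598 0.393
  outer loop
   vertex 3.6 3.9 5.6
   vertex 5.7 3.2 0.8
   vertex 4.4 4.9 5.7
  endloop
 endfacet
 facet normal -0.494 -0.849 0.186
  outer loop
   vertex 1.7 4.0 1.0
   vertex 3.6 3.9 5.6
   vertex 0.9 5.1 3.9
  endloop
 endfacet
 facet normal -0.193 -0.979 0.058
  outer loop
   vertex 1.7 4.0 1.0
   vertex 5.7 3.2 0.8
   vertex 3.6 3.9 5.6
  endloop
 endfacet
 facet normal -0.867 0.338 -0.367
  outer loop
   vertex 1.7 4.0 1.0
   vertex 0.9 5.1 3.9
   vertex 2.2 5.5 1.2
  endloop
 endfacet
 facet normal -0.022 0.139 -0.990
  outer loop
   vertex 1.7 4.0 1.0
   vertex 2.2 5.5 1.2
   vertex 5.7 3.2 0.8
  endloop
 endfacet
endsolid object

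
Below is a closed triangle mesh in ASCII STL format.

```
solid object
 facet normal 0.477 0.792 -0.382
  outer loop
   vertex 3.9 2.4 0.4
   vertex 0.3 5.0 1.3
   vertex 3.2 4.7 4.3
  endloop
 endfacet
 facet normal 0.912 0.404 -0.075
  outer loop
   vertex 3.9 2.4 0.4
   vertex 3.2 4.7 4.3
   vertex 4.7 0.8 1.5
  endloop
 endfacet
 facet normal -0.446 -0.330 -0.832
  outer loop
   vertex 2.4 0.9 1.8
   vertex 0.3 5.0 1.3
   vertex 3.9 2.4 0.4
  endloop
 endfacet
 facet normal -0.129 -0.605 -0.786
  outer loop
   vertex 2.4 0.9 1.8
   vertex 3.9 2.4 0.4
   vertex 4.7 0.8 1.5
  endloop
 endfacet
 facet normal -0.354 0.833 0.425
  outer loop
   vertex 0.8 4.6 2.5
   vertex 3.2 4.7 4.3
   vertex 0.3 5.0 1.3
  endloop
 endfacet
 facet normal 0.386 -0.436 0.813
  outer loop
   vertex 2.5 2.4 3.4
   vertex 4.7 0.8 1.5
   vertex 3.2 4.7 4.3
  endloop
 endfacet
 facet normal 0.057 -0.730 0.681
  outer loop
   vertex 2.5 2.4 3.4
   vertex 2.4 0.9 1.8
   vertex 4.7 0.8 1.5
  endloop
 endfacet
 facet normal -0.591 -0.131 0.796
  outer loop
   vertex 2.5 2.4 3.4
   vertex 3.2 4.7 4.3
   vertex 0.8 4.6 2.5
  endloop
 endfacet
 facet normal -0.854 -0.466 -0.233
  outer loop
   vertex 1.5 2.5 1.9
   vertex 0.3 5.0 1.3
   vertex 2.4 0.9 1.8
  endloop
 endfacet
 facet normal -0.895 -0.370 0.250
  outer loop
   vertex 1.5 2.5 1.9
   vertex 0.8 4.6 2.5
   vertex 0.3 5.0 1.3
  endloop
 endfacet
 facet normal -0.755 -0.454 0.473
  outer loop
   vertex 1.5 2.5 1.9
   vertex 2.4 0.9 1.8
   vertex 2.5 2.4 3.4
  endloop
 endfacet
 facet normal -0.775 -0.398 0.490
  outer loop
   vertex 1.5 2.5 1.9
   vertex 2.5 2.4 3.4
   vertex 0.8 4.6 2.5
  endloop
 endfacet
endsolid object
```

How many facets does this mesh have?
12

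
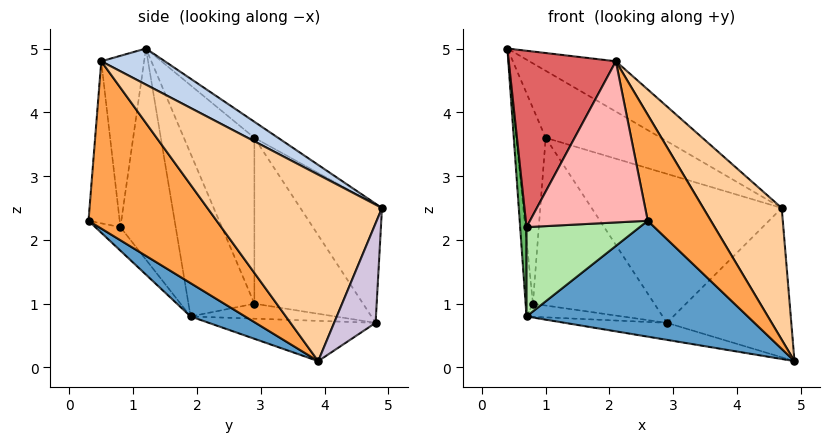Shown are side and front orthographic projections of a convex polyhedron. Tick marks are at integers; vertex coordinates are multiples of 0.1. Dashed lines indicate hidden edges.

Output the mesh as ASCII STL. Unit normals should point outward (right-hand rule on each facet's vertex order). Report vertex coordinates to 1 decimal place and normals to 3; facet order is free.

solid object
 facet normal 0.143 -0.581 -0.801
  outer loop
   vertex 0.7 1.9 0.8
   vertex 4.9 3.9 0.1
   vertex 2.6 0.3 2.3
  endloop
 endfacet
 facet normal 0.244 0.332 0.911
  outer loop
   vertex 2.1 0.5 4.8
   vertex 4.7 4.9 2.5
   vertex 0.4 1.2 5.0
  endloop
 endfacet
 facet normal 0.877 -0.432 0.210
  outer loop
   vertex 2.1 0.5 4.8
   vertex 2.6 0.3 2.3
   vertex 4.9 3.9 0.1
  endloop
 endfacet
 facet normal 0.886 -0.398 0.240
  outer loop
   vertex 2.1 0.5 4.8
   vertex 4.9 3.9 0.1
   vertex 4.7 4.9 2.5
  endloop
 endfacet
 facet normal -0.989 -0.114 -0.090
  outer loop
   vertex 0.7 0.8 2.2
   vertex 0.4 1.2 5.0
   vertex 0.7 1.9 0.8
  endloop
 endfacet
 facet normal -0.172 -0.775 -0.609
  outer loop
   vertex 0.7 0.8 2.2
   vertex 0.7 1.9 0.8
   vertex 2.6 0.3 2.3
  endloop
 endfacet
 facet normal -0.370 -0.925 0.092
  outer loop
   vertex 0.7 0.8 2.2
   vertex 2.1 0.5 4.8
   vertex 0.4 1.2 5.0
  endloop
 endfacet
 facet normal -0.256 -0.966 0.026
  outer loop
   vertex 0.7 0.8 2.2
   vertex 2.6 0.3 2.3
   vertex 2.1 0.5 4.8
  endloop
 endfacet
 facet normal -0.135 0.658 0.741
  outer loop
   vertex 1.0 2.9 3.6
   vertex 0.4 1.2 5.0
   vertex 4.7 4.9 2.5
  endloop
 endfacet
 facet normal 0.297 0.890 -0.346
  outer loop
   vertex 2.9 4.8 0.7
   vertex 4.7 4.9 2.5
   vertex 4.9 3.9 0.1
  endloop
 endfacet
 facet normal -0.227 0.139 -0.964
  outer loop
   vertex 2.9 4.8 0.7
   vertex 4.9 3.9 0.1
   vertex 0.7 1.9 0.8
  endloop
 endfacet
 facet normal -0.373 0.869 0.325
  outer loop
   vertex 2.9 4.8 0.7
   vertex 1.0 2.9 3.6
   vertex 4.7 4.9 2.5
  endloop
 endfacet
 facet normal -0.327 0.217 -0.920
  outer loop
   vertex 0.8 2.9 1.0
   vertex 2.9 4.8 0.7
   vertex 0.7 1.9 0.8
  endloop
 endfacet
 facet normal -0.666 0.744 0.051
  outer loop
   vertex 0.8 2.9 1.0
   vertex 1.0 2.9 3.6
   vertex 2.9 4.8 0.7
  endloop
 endfacet
 facet normal -0.993 0.110 -0.053
  outer loop
   vertex 0.8 2.9 1.0
   vertex 0.7 1.9 0.8
   vertex 0.4 1.2 5.0
  endloop
 endfacet
 facet normal -0.921 0.383 0.071
  outer loop
   vertex 0.8 2.9 1.0
   vertex 0.4 1.2 5.0
   vertex 1.0 2.9 3.6
  endloop
 endfacet
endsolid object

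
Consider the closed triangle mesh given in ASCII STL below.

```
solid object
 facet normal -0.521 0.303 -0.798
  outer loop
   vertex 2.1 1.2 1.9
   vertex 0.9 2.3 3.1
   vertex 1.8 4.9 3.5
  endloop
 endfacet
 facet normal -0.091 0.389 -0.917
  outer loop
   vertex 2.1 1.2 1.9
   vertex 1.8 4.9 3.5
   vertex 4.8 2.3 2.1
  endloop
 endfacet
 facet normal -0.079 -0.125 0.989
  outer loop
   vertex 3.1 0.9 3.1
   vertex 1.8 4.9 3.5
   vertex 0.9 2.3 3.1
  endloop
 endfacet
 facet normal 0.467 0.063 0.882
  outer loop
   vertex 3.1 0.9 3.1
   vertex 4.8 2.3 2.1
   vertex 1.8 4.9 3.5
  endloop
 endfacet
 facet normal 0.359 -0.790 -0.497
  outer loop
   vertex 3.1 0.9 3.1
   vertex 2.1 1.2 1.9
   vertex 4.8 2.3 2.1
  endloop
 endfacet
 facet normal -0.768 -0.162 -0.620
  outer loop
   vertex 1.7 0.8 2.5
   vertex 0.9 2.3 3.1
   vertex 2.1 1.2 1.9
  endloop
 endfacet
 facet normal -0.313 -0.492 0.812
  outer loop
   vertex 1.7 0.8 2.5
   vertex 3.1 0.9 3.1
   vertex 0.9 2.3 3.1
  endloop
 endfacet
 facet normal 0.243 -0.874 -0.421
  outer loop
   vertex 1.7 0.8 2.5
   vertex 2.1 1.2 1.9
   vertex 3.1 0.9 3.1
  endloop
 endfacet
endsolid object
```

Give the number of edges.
12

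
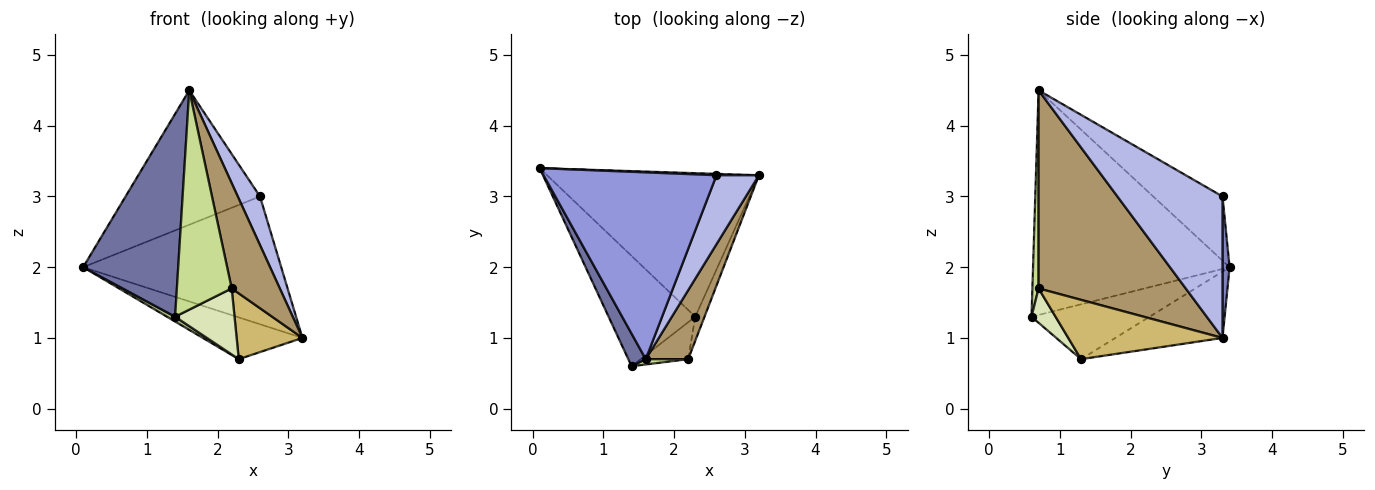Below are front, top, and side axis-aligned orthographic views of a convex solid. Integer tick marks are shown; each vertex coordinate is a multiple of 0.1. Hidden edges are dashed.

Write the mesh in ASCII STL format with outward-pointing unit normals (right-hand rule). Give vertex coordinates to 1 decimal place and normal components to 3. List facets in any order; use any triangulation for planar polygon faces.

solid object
 facet normal -0.898 -0.434 0.070
  outer loop
   vertex 1.6 0.7 4.5
   vertex 0.1 3.4 2.0
   vertex 1.4 0.6 1.3
  endloop
 endfacet
 facet normal 0.036 0.999 0.011
  outer loop
   vertex 2.6 3.3 3.0
   vertex 3.2 3.3 1.0
   vertex 0.1 3.4 2.0
  endloop
 endfacet
 facet normal -0.288 0.559 0.777
  outer loop
   vertex 2.6 3.3 3.0
   vertex 0.1 3.4 2.0
   vertex 1.6 0.7 4.5
  endloop
 endfacet
 facet normal 0.939 -0.199 0.282
  outer loop
   vertex 2.6 3.3 3.0
   vertex 1.6 0.7 4.5
   vertex 3.2 3.3 1.0
  endloop
 endfacet
 facet normal -0.288 0.268 -0.920
  outer loop
   vertex 2.3 1.3 0.7
   vertex 0.1 3.4 2.0
   vertex 3.2 3.3 1.0
  endloop
 endfacet
 facet normal -0.534 -0.037 -0.845
  outer loop
   vertex 2.3 1.3 0.7
   vertex 1.4 0.6 1.3
   vertex 0.1 3.4 2.0
  endloop
 endfacet
 facet normal 0.112 -0.993 0.024
  outer loop
   vertex 2.2 0.7 1.7
   vertex 1.6 0.7 4.5
   vertex 1.4 0.6 1.3
  endloop
 endfacet
 facet normal 0.333 -0.823 -0.460
  outer loop
   vertex 2.2 0.7 1.7
   vertex 1.4 0.6 1.3
   vertex 2.3 1.3 0.7
  endloop
 endfacet
 facet normal 0.931 -0.304 0.200
  outer loop
   vertex 2.2 0.7 1.7
   vertex 3.2 3.3 1.0
   vertex 1.6 0.7 4.5
  endloop
 endfacet
 facet normal 0.910 -0.388 -0.142
  outer loop
   vertex 2.2 0.7 1.7
   vertex 2.3 1.3 0.7
   vertex 3.2 3.3 1.0
  endloop
 endfacet
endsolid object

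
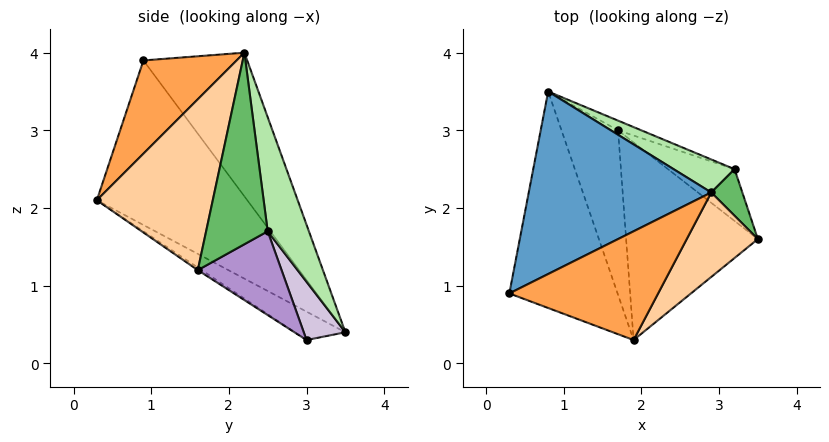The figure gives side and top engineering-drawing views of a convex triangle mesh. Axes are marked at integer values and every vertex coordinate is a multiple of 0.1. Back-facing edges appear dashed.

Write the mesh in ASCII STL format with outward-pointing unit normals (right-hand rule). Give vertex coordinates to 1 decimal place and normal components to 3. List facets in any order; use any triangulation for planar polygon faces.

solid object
 facet normal -0.401 0.762 0.509
  outer loop
   vertex 2.9 2.2 4.0
   vertex 0.8 3.5 0.4
   vertex 0.3 0.9 3.9
  endloop
 endfacet
 facet normal -0.723 -0.501 -0.476
  outer loop
   vertex 1.9 0.3 2.1
   vertex 0.3 0.9 3.9
   vertex 0.8 3.5 0.4
  endloop
 endfacet
 facet normal 0.352 -0.748 0.563
  outer loop
   vertex 1.9 0.3 2.1
   vertex 2.9 2.2 4.0
   vertex 0.3 0.9 3.9
  endloop
 endfacet
 facet normal 0.696 -0.656 0.290
  outer loop
   vertex 1.9 0.3 2.1
   vertex 3.5 1.6 1.2
   vertex 2.9 2.2 4.0
  endloop
 endfacet
 facet normal 0.960 0.233 0.156
  outer loop
   vertex 3.2 2.5 1.7
   vertex 2.9 2.2 4.0
   vertex 3.5 1.6 1.2
  endloop
 endfacet
 facet normal 0.303 0.939 0.162
  outer loop
   vertex 3.2 2.5 1.7
   vertex 0.8 3.5 0.4
   vertex 2.9 2.2 4.0
  endloop
 endfacet
 facet normal -0.016 -0.555 -0.831
  outer loop
   vertex 1.7 3.0 0.3
   vertex 3.5 1.6 1.2
   vertex 1.9 0.3 2.1
  endloop
 endfacet
 facet normal -0.380 -0.532 -0.756
  outer loop
   vertex 1.7 3.0 0.3
   vertex 1.9 0.3 2.1
   vertex 0.8 3.5 0.4
  endloop
 endfacet
 facet normal 0.669 0.519 -0.532
  outer loop
   vertex 1.7 3.0 0.3
   vertex 3.2 2.5 1.7
   vertex 3.5 1.6 1.2
  endloop
 endfacet
 facet normal 0.462 0.868 -0.185
  outer loop
   vertex 1.7 3.0 0.3
   vertex 0.8 3.5 0.4
   vertex 3.2 2.5 1.7
  endloop
 endfacet
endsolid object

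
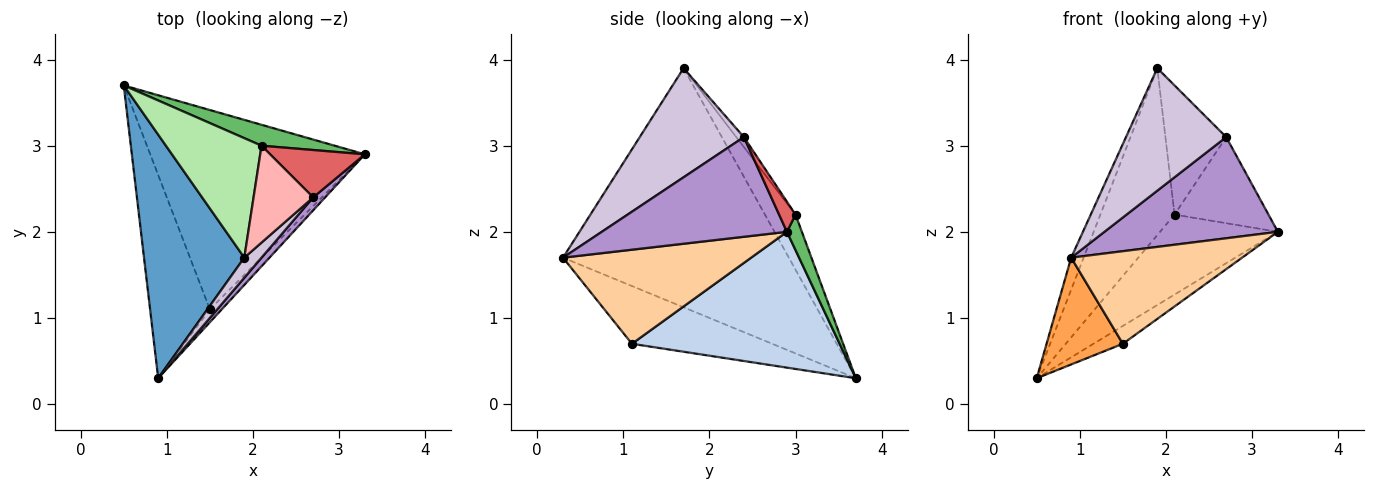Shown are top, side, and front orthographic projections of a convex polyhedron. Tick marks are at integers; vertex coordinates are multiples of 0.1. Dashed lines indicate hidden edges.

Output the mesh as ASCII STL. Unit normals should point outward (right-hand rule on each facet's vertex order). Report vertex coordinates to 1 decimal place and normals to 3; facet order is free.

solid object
 facet normal -0.921 0.051 0.386
  outer loop
   vertex 1.9 1.7 3.9
   vertex 0.5 3.7 0.3
   vertex 0.9 0.3 1.7
  endloop
 endfacet
 facet normal 0.533 0.075 -0.843
  outer loop
   vertex 1.5 1.1 0.7
   vertex 0.5 3.7 0.3
   vertex 3.3 2.9 2.0
  endloop
 endfacet
 facet normal -0.650 -0.353 -0.673
  outer loop
   vertex 1.5 1.1 0.7
   vertex 0.9 0.3 1.7
   vertex 0.5 3.7 0.3
  endloop
 endfacet
 facet normal 0.737 -0.669 -0.093
  outer loop
   vertex 1.5 1.1 0.7
   vertex 3.3 2.9 2.0
   vertex 0.9 0.3 1.7
  endloop
 endfacet
 facet normal 0.122 0.960 0.251
  outer loop
   vertex 2.1 3.0 2.2
   vertex 3.3 2.9 2.0
   vertex 0.5 3.7 0.3
  endloop
 endfacet
 facet normal -0.318 0.771 0.552
  outer loop
   vertex 2.1 3.0 2.2
   vertex 0.5 3.7 0.3
   vertex 1.9 1.7 3.9
  endloop
 endfacet
 facet normal 0.152 0.866 0.476
  outer loop
   vertex 2.7 2.4 3.1
   vertex 3.3 2.9 2.0
   vertex 2.1 3.0 2.2
  endloop
 endfacet
 facet normal -0.100 0.796 0.597
  outer loop
   vertex 2.7 2.4 3.1
   vertex 2.1 3.0 2.2
   vertex 1.9 1.7 3.9
  endloop
 endfacet
 facet normal 0.727 -0.681 0.087
  outer loop
   vertex 2.7 2.4 3.1
   vertex 0.9 0.3 1.7
   vertex 3.3 2.9 2.0
  endloop
 endfacet
 facet normal 0.716 -0.689 0.113
  outer loop
   vertex 2.7 2.4 3.1
   vertex 1.9 1.7 3.9
   vertex 0.9 0.3 1.7
  endloop
 endfacet
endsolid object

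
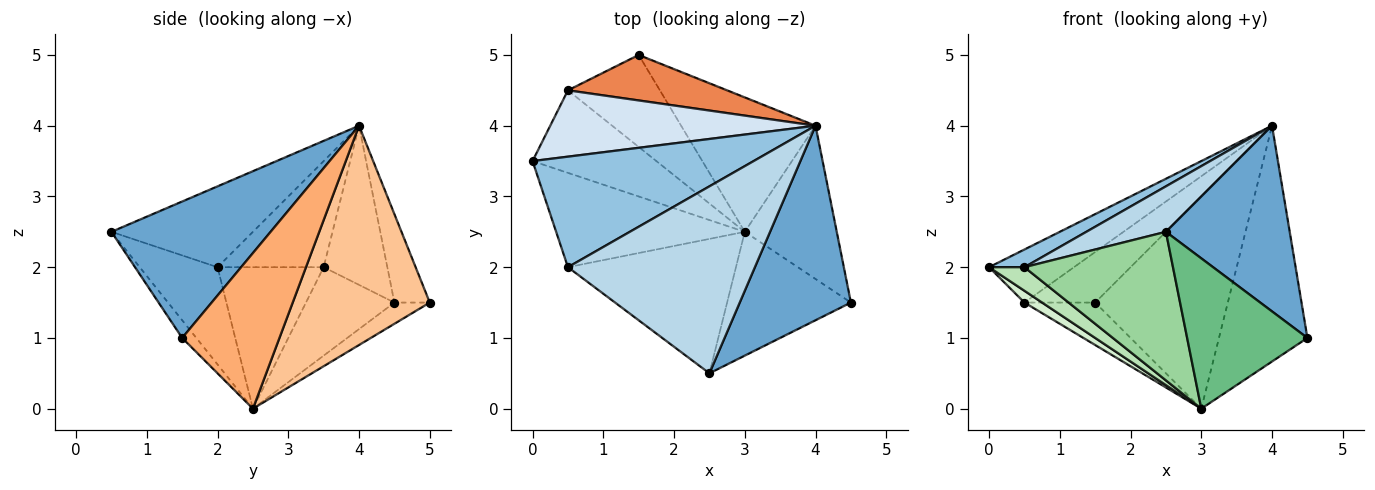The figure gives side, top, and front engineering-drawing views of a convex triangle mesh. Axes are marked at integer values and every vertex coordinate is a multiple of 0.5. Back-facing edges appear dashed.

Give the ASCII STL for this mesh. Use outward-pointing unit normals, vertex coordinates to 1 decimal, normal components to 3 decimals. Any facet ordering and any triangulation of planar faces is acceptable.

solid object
 facet normal 0.664 -0.516 0.541
  outer loop
   vertex 2.5 0.5 2.5
   vertex 4.5 1.5 1.0
   vertex 4.0 4.0 4.0
  endloop
 endfacet
 facet normal -0.428 -0.143 0.892
  outer loop
   vertex 0.5 2.0 2.0
   vertex 4.0 4.0 4.0
   vertex 0.0 3.5 2.0
  endloop
 endfacet
 facet normal -0.387 -0.218 0.896
  outer loop
   vertex 0.5 2.0 2.0
   vertex 2.5 0.5 2.5
   vertex 4.0 4.0 4.0
  endloop
 endfacet
 facet normal -0.424 0.566 0.707
  outer loop
   vertex 0.5 4.5 1.5
   vertex 0.0 3.5 2.0
   vertex 4.0 4.0 4.0
  endloop
 endfacet
 facet normal -0.348 0.697 0.627
  outer loop
   vertex 0.5 4.5 1.5
   vertex 4.0 4.0 4.0
   vertex 1.5 5.0 1.5
  endloop
 endfacet
 facet normal 0.678 0.616 -0.401
  outer loop
   vertex 3.0 2.5 0.0
   vertex 4.0 4.0 4.0
   vertex 4.5 1.5 1.0
  endloop
 endfacet
 facet normal 0.658 0.636 -0.403
  outer loop
   vertex 3.0 2.5 0.0
   vertex 1.5 5.0 1.5
   vertex 4.0 4.0 4.0
  endloop
 endfacet
 facet normal -0.205 0.410 -0.889
  outer loop
   vertex 3.0 2.5 0.0
   vertex 0.5 4.5 1.5
   vertex 1.5 5.0 1.5
  endloop
 endfacet
 facet normal -0.090 -0.769 -0.633
  outer loop
   vertex 3.0 2.5 0.0
   vertex 4.5 1.5 1.0
   vertex 2.5 0.5 2.5
  endloop
 endfacet
 facet normal -0.362 -0.691 -0.625
  outer loop
   vertex 3.0 2.5 0.0
   vertex 2.5 0.5 2.5
   vertex 0.5 2.0 2.0
  endloop
 endfacet
 facet normal -0.588 -0.196 -0.784
  outer loop
   vertex 3.0 2.5 0.0
   vertex 0.5 2.0 2.0
   vertex 0.0 3.5 2.0
  endloop
 endfacet
 facet normal -0.577 -0.115 -0.808
  outer loop
   vertex 3.0 2.5 0.0
   vertex 0.0 3.5 2.0
   vertex 0.5 4.5 1.5
  endloop
 endfacet
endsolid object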